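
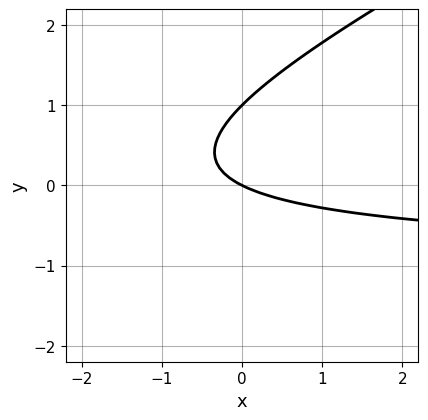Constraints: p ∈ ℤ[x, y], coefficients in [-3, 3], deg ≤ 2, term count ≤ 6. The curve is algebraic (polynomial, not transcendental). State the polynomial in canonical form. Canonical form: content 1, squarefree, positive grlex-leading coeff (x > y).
1. Degree: no degree-1 curve has this shape, so deg p = 2.
2. From the axis intercepts and sections: the y-axis gridline crossings are at y ∈ {0, 1}; it meets the x-axis at x = 0 (among the integer gridlines).
3. Solving for integer coefficients yields p as stated.

x*y - 2*y^2 + x + 2*y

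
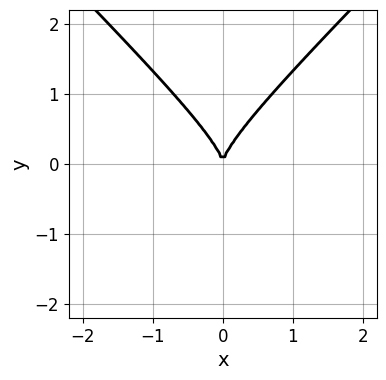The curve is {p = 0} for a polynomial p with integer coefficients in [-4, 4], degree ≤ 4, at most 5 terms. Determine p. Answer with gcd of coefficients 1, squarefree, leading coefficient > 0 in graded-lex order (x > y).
deg p = 3. A generic line meets the curve in up to 3 points.
Symmetries: mirror symmetry x ↦ −x ⇒ only even powers of x.
Reading off the gridlines: it crosses the y-axis at the gridline y = 0; it meets the x-axis at x = 0 (among the integer gridlines).
Solving for integer coefficients yields p as stated.

x^2*y - y^3 + x^2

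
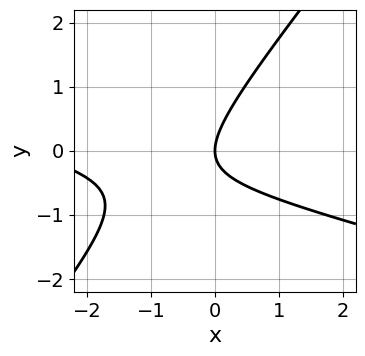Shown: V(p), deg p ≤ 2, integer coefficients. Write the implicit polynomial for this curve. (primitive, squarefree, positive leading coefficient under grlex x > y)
(a) Degree: no degree-1 curve has this shape, so deg p = 2.
(b) Checking where it meets the axes: it crosses the x-axis at the gridline x = 0; it crosses the y-axis at the gridline y = 0.
(c) Solving for integer coefficients yields p as stated.

x^2 + 3*x*y - 3*y^2 + 3*x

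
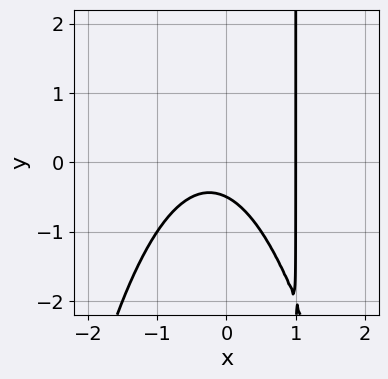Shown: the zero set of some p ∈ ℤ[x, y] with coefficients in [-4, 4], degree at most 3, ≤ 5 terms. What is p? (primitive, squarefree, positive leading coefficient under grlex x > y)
2*x^3 - x^2 + 2*x*y - 2*y - 1

(a) The degree is 3 — the shape is more complex than any degree-2 curve.
(b) Against the integer gridlines: one x-axis crossing is at x = 1.
(c) Putting this together gives p.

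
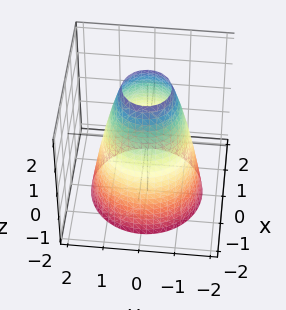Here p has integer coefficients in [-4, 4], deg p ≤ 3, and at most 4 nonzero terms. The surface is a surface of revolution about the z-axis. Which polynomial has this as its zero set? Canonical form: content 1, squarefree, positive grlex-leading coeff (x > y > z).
First, degree: no degree-1 surface has this shape, so deg p = 2.
Next, symmetries: rotational symmetry about the z-axis ⇒ p depends on x, y only through x² + y².
Then, reading off the gridlines: a circular section at z = -2 has radius between 1 and 2; no z-intercept at any integer in the box.
Finally, the integer polynomial consistent with all of this is the stated p.

2*x^2 + 2*y^2 + z - 3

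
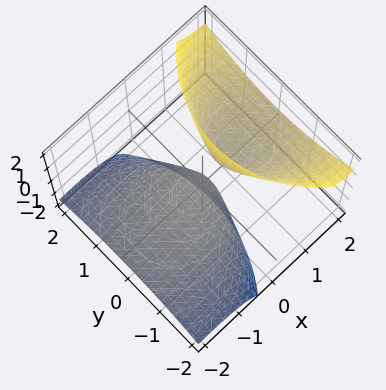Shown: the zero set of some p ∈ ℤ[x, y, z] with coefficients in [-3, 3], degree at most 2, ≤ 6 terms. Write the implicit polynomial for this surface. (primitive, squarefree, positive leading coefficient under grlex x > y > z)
I count 2 distinct pieces. Treating them together as one polynomial.
deg p = 2. A generic line meets the surface in up to 2 points.
From the visible intercepts: it crosses the z-axis at the gridline z = 0; it crosses the x-axis at the gridline x = 0; one y-axis crossing is at y = 0.
These observations pin down the coefficients.

x^2 - 3*x*z + y^2 + z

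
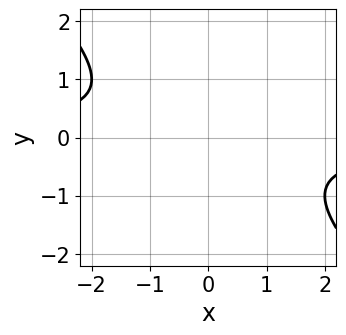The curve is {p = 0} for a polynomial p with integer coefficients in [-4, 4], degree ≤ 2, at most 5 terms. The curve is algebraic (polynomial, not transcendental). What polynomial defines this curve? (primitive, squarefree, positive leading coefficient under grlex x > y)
Degree: the shape is more complex than any degree-1 curve, so deg p = 2.
From the axis intercepts and sections: it misses every integer gridline on the y-axis; it misses every integer gridline on the x-axis.
The integer polynomial consistent with all of this is the stated p.

x*y + y^2 + 1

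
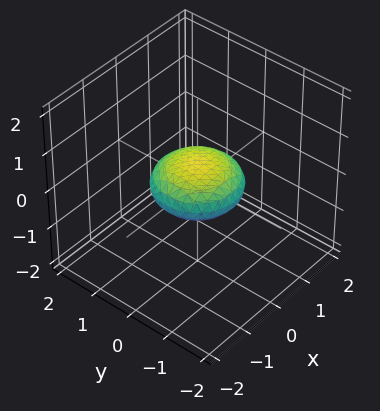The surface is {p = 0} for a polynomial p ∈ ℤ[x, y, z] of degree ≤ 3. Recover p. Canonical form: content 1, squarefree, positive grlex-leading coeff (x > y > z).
x^2 + y^2 + 3*z^2 - 1

(a) Degree: bounded and convex; a quadric, so deg p = 2.
(b) Symmetry: the z-axis is an axis of rotation, so x and y enter only as x² + y²; it's symmetric under z → −z, forcing even powers of z.
(c) From the axis intercepts and sections: a circular section at z = 0 has radius exactly 1; among the integer gridlines, it crosses the y-axis at y ∈ {-1, 1}.
(d) These observations pin down the coefficients. Check: (-1, 0, 0) on the x-axis lies on the surface, and p(-1, 0, 0) = 0. ✓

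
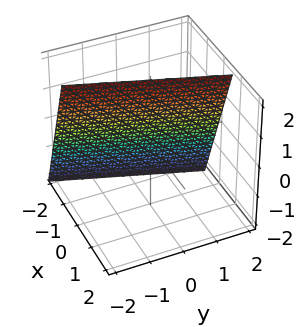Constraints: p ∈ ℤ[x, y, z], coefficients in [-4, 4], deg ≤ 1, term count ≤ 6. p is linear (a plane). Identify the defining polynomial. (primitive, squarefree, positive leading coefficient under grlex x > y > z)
3*x - y - z + 2

Degree: the surface is flat (a plane), so deg p = 1.
Against the integer gridlines: it meets the y-axis at y = 2 (among the integer gridlines); it meets the z-axis at z = 2 (among the integer gridlines).
Solving for integer coefficients yields p as stated.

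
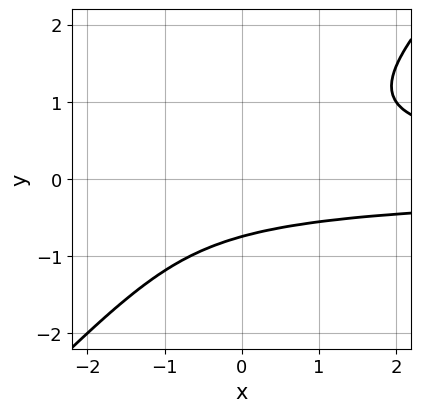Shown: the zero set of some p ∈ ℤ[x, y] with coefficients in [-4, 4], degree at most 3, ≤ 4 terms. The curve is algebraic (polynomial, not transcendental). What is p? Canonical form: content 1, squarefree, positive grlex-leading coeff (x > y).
1. deg p = 3.
2. From the visible intercepts: the curve avoids every integer x-axis point in the box.
3. Solving for integer coefficients yields p as stated.

3*x*y^2 - 3*y^3 - y - 2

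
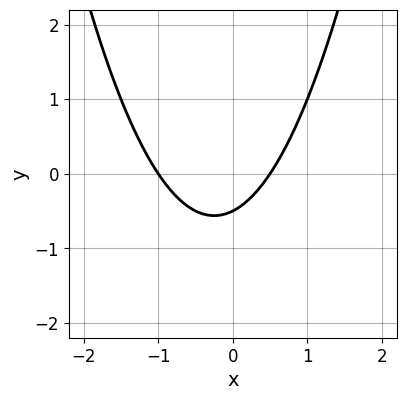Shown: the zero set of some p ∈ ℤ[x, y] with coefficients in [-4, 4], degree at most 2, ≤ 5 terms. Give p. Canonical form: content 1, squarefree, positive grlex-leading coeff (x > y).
2*x^2 + x - 2*y - 1

1. deg p = 2. The shape is more complex than any degree-1 curve.
2. From the axis intercepts and sections: one x-axis crossing is at x = -1.
3. These observations pin down the coefficients.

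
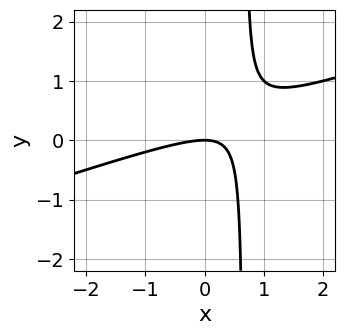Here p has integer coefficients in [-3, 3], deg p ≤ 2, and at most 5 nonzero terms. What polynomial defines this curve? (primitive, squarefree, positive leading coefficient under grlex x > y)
x^2 - 3*x*y + 2*y

First, degree: no degree-1 curve has this shape, so deg p = 2.
Then, observable constraints: one x-axis crossing is at x = 0; one y-axis crossing is at y = 0.
Finally, fitting integer coefficients to these (and the overall shape) gives p.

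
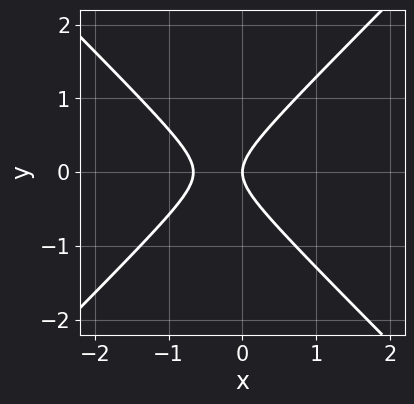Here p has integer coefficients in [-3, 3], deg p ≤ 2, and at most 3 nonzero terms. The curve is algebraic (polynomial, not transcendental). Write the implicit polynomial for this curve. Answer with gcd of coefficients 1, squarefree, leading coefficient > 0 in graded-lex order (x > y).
First, deg p = 2.
Then, symmetries: it's symmetric under y → −y, forcing even powers of y.
Then, reading off the gridlines: one x-axis crossing is at x = 0; it meets the y-axis at y = 0 (among the integer gridlines).
Finally, assembling these constraints gives the stated polynomial.

3*x^2 - 3*y^2 + 2*x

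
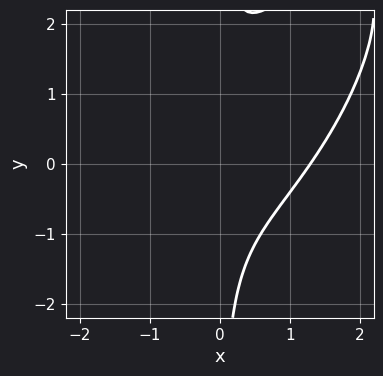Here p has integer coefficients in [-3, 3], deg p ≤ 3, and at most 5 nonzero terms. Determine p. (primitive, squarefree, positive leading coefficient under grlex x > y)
2*x^3 - 2*x^2*y + x*y^2 - 2*x^2 - 1

The degree is 3 — no degree-2 curve has this shape.
Against the integer gridlines: the curve avoids every integer y-axis point in the box.
The integer polynomial consistent with all of this is the stated p.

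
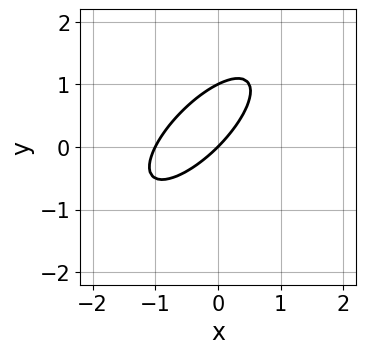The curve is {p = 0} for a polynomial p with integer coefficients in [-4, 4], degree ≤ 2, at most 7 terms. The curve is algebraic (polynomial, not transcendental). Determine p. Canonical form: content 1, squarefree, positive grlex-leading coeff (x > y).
(a) The degree is 2 — the shape is more complex than any degree-1 curve.
(b) Checking where it meets the axes: the y-axis gridline crossings are at y ∈ {0, 1}; the x-axis gridline crossings are at x ∈ {-1, 0}.
(c) Fitting integer coefficients to these (and the overall shape) gives p.

2*x^2 - 3*x*y + 2*y^2 + 2*x - 2*y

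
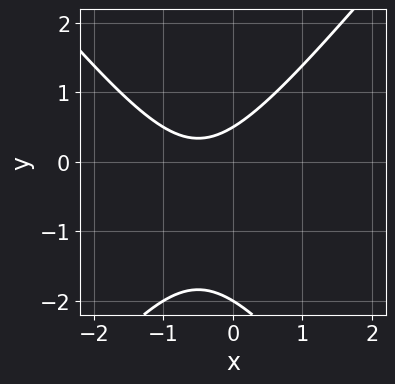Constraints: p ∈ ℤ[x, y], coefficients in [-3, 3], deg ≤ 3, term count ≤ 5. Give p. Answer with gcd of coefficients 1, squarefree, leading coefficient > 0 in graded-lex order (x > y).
3*x^2 - 2*y^2 + 3*x - 3*y + 2

(a) Degree: a generic line meets the curve in up to 2 points, so deg p = 2.
(b) Observable constraints: it misses every integer gridline on the x-axis; it crosses the y-axis at the gridline y = -2.
(c) Fitting integer coefficients to these (and the overall shape) gives p.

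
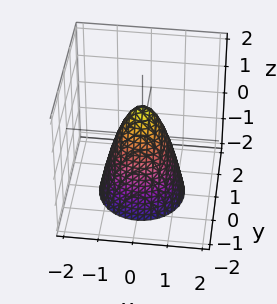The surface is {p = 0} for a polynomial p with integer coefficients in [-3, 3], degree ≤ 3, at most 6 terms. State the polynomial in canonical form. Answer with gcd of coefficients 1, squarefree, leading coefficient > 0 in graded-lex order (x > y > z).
2*x^2 + 2*y^2 + z - 1

Degree: the shape is more complex than any degree-1 surface, so deg p = 2.
Symmetries: rotational symmetry about the z-axis ⇒ p depends on x, y only through x² + y².
From the axis intercepts and sections: a circular section at z = 0 has radius between 0 and 1; it meets the z-axis at z = 1 (among the integer gridlines).
Solving for integer coefficients yields p as stated.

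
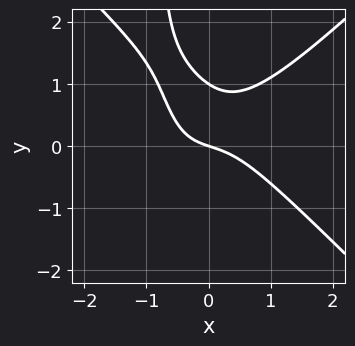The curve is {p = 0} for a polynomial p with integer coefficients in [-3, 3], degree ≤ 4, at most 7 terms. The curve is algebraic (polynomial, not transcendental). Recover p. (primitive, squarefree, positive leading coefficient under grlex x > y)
3*x^3 - 3*x*y^2 - 3*y^2 + x + 3*y

(a) deg p = 3. A generic line meets the curve in up to 3 points.
(b) Against the integer gridlines: one x-axis crossing is at x = 0; among the integer gridlines, it crosses the y-axis at y ∈ {0, 1}.
(c) Fitting integer coefficients to these (and the overall shape) gives p.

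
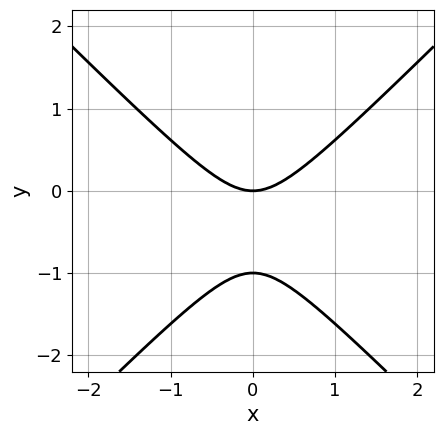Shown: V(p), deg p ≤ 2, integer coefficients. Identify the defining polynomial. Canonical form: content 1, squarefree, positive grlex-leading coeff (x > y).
x^2 - y^2 - y

1. deg p = 2. A generic line meets the curve in up to 2 points.
2. Symmetries: mirror symmetry x ↦ −x ⇒ only even powers of x.
3. From the visible intercepts: one x-axis crossing is at x = 0; the y-axis gridline crossings are at y ∈ {-1, 0}.
4. Solving for integer coefficients yields p as stated.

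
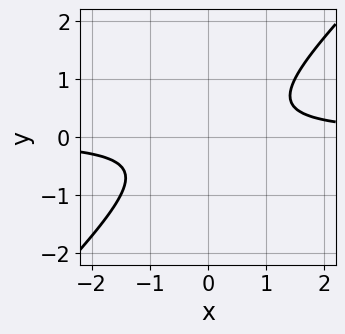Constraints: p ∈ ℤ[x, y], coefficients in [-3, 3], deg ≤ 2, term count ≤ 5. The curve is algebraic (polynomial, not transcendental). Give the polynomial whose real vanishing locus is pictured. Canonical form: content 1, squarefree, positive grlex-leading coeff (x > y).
1. deg p = 2.
2. Checking where it meets the axes: no y-intercept at any integer in the box; no x-intercept at any integer in the box.
3. The integer polynomial consistent with all of this is the stated p.

2*x*y - 2*y^2 - 1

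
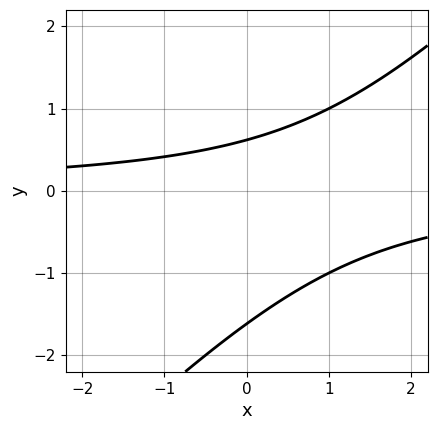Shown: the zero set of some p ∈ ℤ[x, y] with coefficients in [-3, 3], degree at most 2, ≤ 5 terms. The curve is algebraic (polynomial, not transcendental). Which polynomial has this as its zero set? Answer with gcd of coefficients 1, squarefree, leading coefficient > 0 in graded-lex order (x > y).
(a) The degree is 2 — the shape is more complex than any degree-1 curve.
(b) From the axis intercepts and sections: it misses every integer gridline on the x-axis.
(c) Putting this together gives p.

x*y - y^2 - y + 1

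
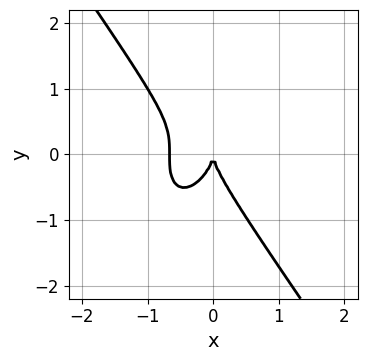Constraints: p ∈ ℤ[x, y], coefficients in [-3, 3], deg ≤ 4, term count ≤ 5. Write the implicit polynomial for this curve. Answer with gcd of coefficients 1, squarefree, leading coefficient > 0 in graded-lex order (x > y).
1. The degree is 3 — a generic line meets the curve in up to 3 points.
2. Checking where it meets the axes: it crosses the x-axis at the gridline x = 0; one y-axis crossing is at y = 0.
3. Together with the visible shape, these determine p as stated.

3*x^3 + y^3 + 2*x^2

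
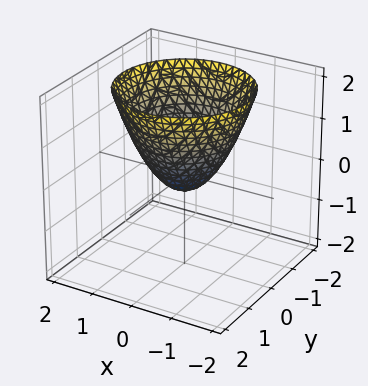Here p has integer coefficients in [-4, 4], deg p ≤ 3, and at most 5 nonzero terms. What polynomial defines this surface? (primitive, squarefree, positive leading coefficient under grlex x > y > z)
1. Degree: the shape is more complex than any degree-1 surface, so deg p = 2.
2. Symmetries: rotational symmetry about the z-axis ⇒ p depends on x, y only through x² + y².
3. Reading off the gridlines: a circular section at z = 0 has radius between 0 and 1.
4. Matching integer coefficients to the picture gives p.

3*x^2 + 3*y^2 - 3*z - 1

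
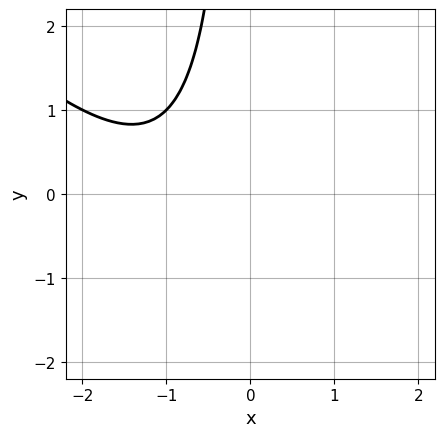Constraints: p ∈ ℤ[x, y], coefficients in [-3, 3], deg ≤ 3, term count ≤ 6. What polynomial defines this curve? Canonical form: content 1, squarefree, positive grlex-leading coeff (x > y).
x^2 + x*y + 2*x + 2

1. Degree: a generic line meets the curve in up to 2 points, so deg p = 2.
2. Reading off the gridlines: no x-intercept at any integer in the box; no y-intercept at any integer in the box.
3. Matching integer coefficients to the picture gives p.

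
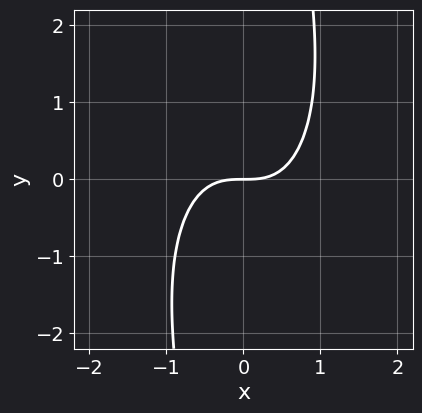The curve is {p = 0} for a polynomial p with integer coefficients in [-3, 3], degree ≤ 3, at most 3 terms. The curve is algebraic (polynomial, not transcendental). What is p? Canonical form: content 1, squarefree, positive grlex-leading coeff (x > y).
First, the degree is 3 — a generic line meets the curve in up to 3 points.
Then, from the axis intercepts and sections: it crosses the x-axis at the gridline x = 0; it meets the y-axis at y = 0 (among the integer gridlines).
Finally, solving for integer coefficients yields p as stated.

3*x^3 + x*y^2 - 3*y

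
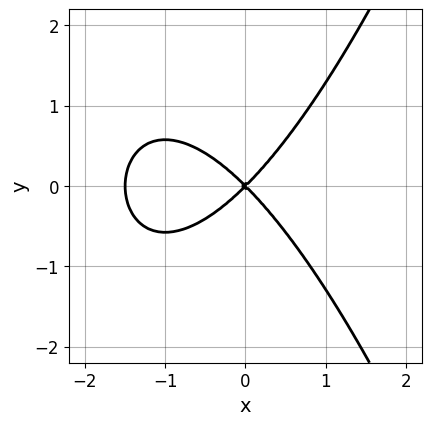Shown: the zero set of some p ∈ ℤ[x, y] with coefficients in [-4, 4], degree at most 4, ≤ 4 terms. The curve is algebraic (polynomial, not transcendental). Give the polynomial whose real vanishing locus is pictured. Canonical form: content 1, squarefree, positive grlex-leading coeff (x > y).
The degree is 3 — a generic line meets the curve in up to 3 points.
Symmetries: it's symmetric under y → −y, forcing even powers of y.
From the visible intercepts: it crosses the y-axis at the gridline y = 0; it crosses the x-axis at the gridline x = 0.
These observations pin down the coefficients.

2*x^3 + 3*x^2 - 3*y^2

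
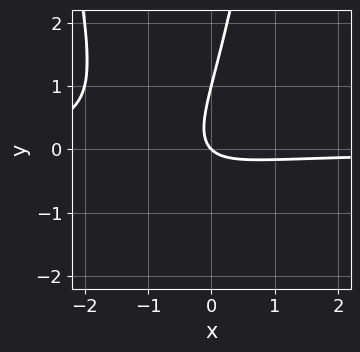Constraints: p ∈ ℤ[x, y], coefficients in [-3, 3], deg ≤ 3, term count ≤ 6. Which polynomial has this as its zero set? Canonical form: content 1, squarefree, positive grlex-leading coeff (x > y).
2*x^2*y + 3*x*y - y^2 + x + y

(a) The degree is 3 — a generic line meets the curve in up to 3 points.
(b) Observable constraints: it meets the x-axis at x = 0 (among the integer gridlines); the y-axis gridline crossings are at y ∈ {0, 1}.
(c) Assembling these constraints gives the stated polynomial.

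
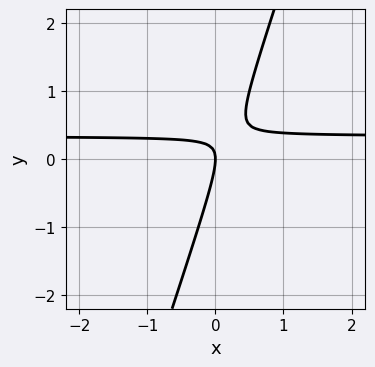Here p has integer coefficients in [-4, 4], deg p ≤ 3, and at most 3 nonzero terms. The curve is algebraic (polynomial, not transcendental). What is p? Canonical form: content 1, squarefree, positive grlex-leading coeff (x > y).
3*x*y - y^2 - x

First, deg p = 2. A generic line meets the curve in up to 2 points.
Then, reading off the gridlines: it meets the y-axis at y = 0 (among the integer gridlines); one x-axis crossing is at x = 0.
Finally, assembling these constraints gives the stated polynomial.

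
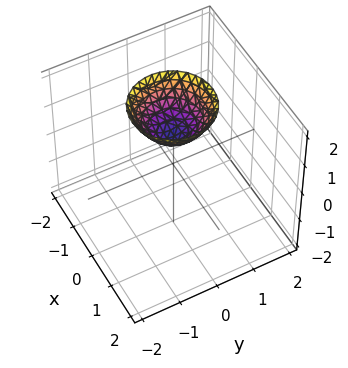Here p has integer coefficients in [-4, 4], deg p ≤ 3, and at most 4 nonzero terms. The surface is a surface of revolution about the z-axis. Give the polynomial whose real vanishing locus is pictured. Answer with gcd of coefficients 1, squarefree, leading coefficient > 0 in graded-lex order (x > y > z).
(a) deg p = 2. The shape is more complex than any degree-1 surface.
(b) By symmetry, the z-axis is an axis of rotation, so x and y enter only as x² + y².
(c) From the axis intercepts and sections: the surface avoids every integer x-axis point in the box; no y-intercept at any integer in the box.
(d) Matching integer coefficients to the picture gives p. Check: (0, 0, 1) on the z-axis lies on the surface, and p(0, 0, 1) = 0. ✓

x^2 + y^2 - z + 1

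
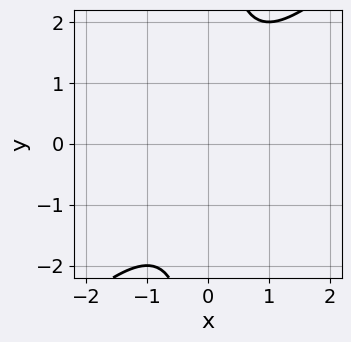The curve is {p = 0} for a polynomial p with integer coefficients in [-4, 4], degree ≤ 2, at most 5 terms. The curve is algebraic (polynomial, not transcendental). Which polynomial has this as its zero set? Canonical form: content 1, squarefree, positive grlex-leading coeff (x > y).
x^2 - x*y + 1

(a) The degree is 2 — no degree-1 curve has this shape.
(b) Observable constraints: it misses every integer gridline on the y-axis; it misses every integer gridline on the x-axis.
(c) Assembling these constraints gives the stated polynomial.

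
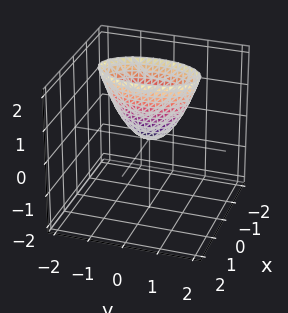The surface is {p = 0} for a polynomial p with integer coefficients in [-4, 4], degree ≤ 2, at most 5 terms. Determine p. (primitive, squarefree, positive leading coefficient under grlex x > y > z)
Degree: a paraboloid; a quadric, so deg p = 2.
Symmetries: mirror symmetry y ↦ −y ⇒ only even powers of y; the x ↦ −x reflection is a symmetry, so x appears only in even powers.
Reading off the gridlines: it crosses the z-axis at the gridline z = 0; one x-axis crossing is at x = 0; it meets the y-axis at y = 0 (among the integer gridlines).
Solving for integer coefficients yields p as stated.

3*x^2 + y^2 - z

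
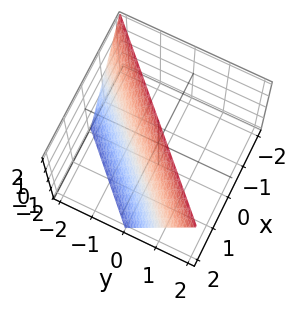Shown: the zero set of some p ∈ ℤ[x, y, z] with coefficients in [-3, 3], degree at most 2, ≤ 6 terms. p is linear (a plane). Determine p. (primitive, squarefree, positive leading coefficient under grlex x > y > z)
1. deg p = 1. The surface is flat (a plane).
2. From the axis intercepts and sections: one z-axis crossing is at z = 2; it crosses the x-axis at the gridline x = 1; it crosses the y-axis at the gridline y = -1.
3. Matching integer coefficients to the picture gives p.

2*x - 2*y + z - 2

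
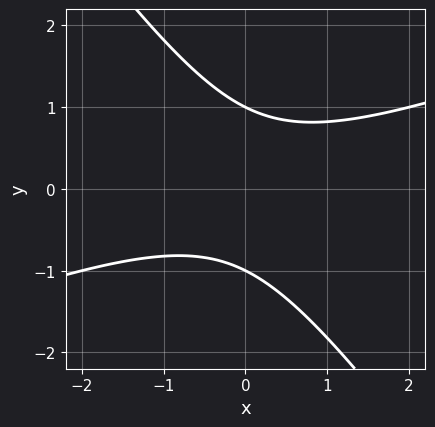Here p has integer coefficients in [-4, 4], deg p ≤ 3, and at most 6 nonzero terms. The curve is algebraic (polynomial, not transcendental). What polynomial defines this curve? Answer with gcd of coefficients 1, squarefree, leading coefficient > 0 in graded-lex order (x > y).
Degree: no degree-1 curve has this shape, so deg p = 2.
From the axis intercepts and sections: the y-axis gridline crossings are at y ∈ {-1, 1}; it misses every integer gridline on the x-axis.
Assembling these constraints gives the stated polynomial.

x^2 - 2*x*y - 2*y^2 + 2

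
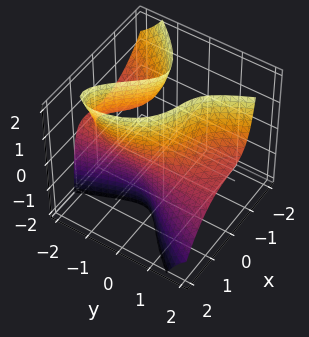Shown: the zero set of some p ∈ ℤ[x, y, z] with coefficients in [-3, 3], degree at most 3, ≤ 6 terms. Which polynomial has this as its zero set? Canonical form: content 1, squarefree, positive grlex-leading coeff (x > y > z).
Degree: the shape is more complex than any degree-2 surface, so deg p = 3.
Against the integer gridlines: it misses every integer gridline on the z-axis; it misses every integer gridline on the y-axis.
Matching integer coefficients to the picture gives p.

3*x^3 + 3*x*y*z + 2*y^2*z - x*z - 2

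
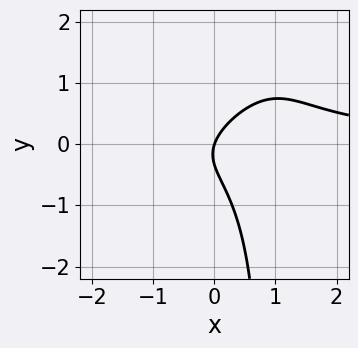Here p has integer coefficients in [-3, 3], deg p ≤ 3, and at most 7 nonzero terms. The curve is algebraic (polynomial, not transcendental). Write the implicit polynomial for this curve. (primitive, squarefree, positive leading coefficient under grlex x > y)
(a) Degree: no degree-2 curve has this shape, so deg p = 3.
(b) Reading off the gridlines: it meets the y-axis at y = 0 (among the integer gridlines); one x-axis crossing is at x = 0.
(c) The integer polynomial consistent with all of this is the stated p.

3*x^2*y - 3*x*y^2 + 3*y^2 - 3*x + y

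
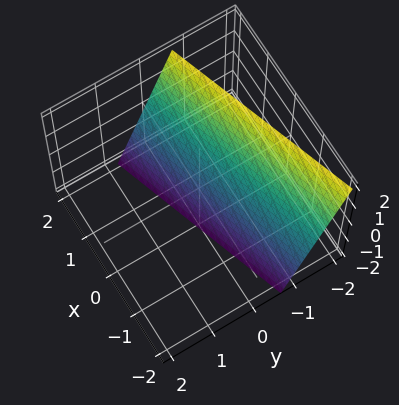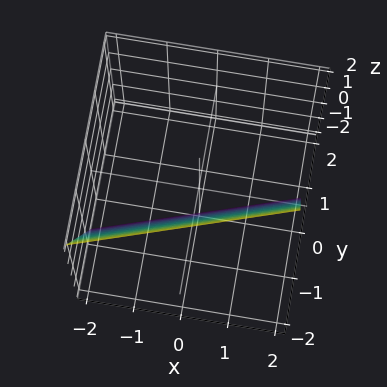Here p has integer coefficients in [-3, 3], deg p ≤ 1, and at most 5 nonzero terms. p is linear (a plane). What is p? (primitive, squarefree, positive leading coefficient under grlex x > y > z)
x - 3*y - z - 2

(a) Degree: every cross-section is a straight line — this is a plane, so deg p = 1.
(b) Reading off the gridlines: it crosses the z-axis at the gridline z = -2; one x-axis crossing is at x = 2.
(c) The integer polynomial consistent with all of this is the stated p.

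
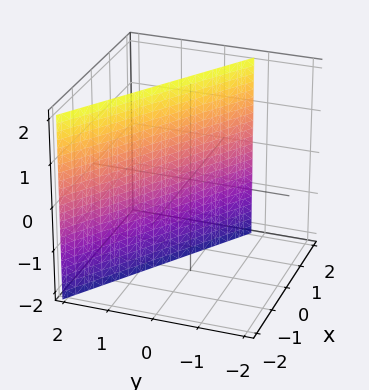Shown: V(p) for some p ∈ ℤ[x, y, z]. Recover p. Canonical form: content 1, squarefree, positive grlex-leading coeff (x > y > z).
2*x + 3*y - 2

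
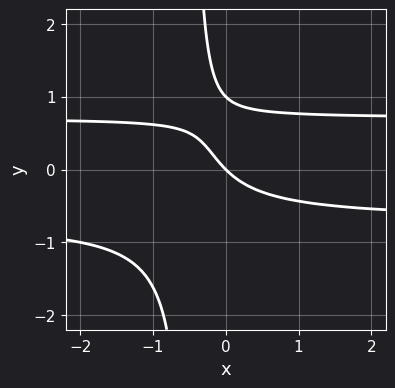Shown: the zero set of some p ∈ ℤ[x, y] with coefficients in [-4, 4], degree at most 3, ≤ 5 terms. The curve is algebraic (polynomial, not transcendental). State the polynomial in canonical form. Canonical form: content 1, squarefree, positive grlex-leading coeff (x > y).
1. deg p = 3. A generic line meets the curve in up to 3 points.
2. From the axis intercepts and sections: the y-axis gridline crossings are at y ∈ {0, 1}; it crosses the x-axis at the gridline x = 0.
3. Together with the visible shape, these determine p as stated.

2*x*y^2 + y^2 - x - y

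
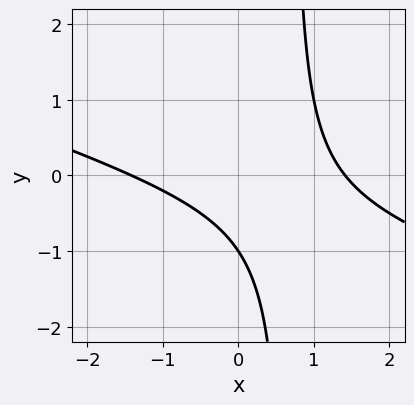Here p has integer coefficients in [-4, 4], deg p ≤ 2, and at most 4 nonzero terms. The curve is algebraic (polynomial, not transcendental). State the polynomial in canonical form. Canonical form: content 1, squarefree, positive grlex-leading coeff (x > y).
x^2 + 3*x*y - 2*y - 2

(a) Degree: no degree-1 curve has this shape, so deg p = 2.
(b) Observable constraints: it crosses the y-axis at the gridline y = -1.
(c) The integer polynomial consistent with all of this is the stated p.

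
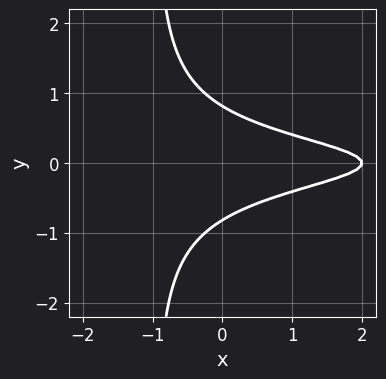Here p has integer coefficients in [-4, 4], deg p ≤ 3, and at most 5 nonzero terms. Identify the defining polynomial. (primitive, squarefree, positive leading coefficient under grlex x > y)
1. deg p = 3. The shape is more complex than any degree-2 curve.
2. Symmetries: mirror symmetry y ↦ −y ⇒ only even powers of y.
3. Against the integer gridlines: one x-axis crossing is at x = 2.
4. Matching integer coefficients to the picture gives p.

3*x*y^2 + 3*y^2 + x - 2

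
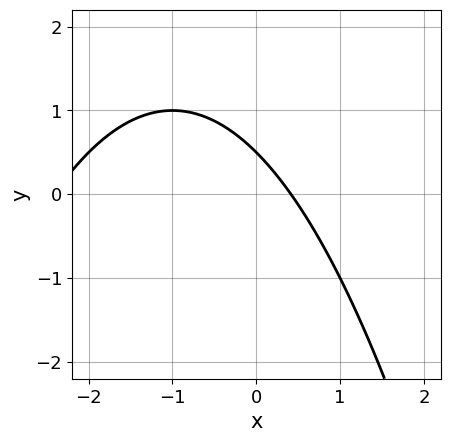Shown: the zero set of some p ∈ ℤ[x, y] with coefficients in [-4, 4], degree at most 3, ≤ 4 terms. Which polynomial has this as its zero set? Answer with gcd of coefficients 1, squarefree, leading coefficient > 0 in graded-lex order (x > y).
x^2 + 2*x + 2*y - 1

First, deg p = 2. A generic line meets the curve in up to 2 points.
Finally, matching integer coefficients to the picture gives p.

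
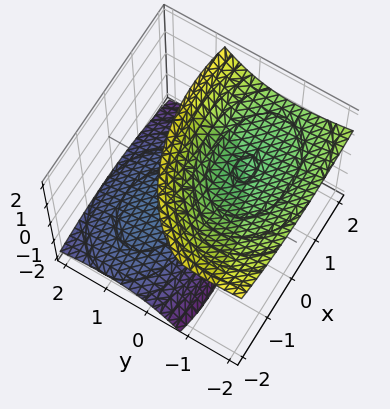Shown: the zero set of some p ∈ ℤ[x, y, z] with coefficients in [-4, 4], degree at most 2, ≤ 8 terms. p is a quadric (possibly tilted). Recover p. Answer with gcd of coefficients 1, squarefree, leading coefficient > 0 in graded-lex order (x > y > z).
(a) The picture has 2 separate pieces. They look like related sheets of one shape, so recover p as a whole.
(b) deg p = 2. The shape is more complex than any degree-1 surface.
(c) From the visible intercepts: it misses every integer gridline on the x-axis; the surface avoids every integer y-axis point in the box.
(d) Matching integer coefficients to the picture gives p.

x^2 - x*z + 2*y^2 + 3*y*z - 2*z^2 + 3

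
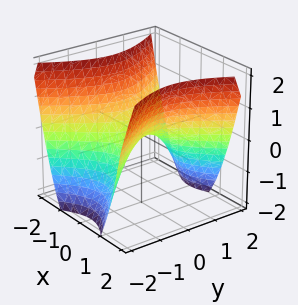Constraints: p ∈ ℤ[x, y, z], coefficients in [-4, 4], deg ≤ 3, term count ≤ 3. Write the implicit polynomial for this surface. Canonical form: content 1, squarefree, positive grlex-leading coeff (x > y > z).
3*x^2 - 2*y^2 - 3*z

The degree is 2 — a saddle surface; a quadric.
Symmetries: the x ↦ −x reflection is a symmetry, so x appears only in even powers; mirror symmetry y ↦ −y ⇒ only even powers of y.
Against the integer gridlines: it crosses the x-axis at the gridline x = 0; it meets the y-axis at y = 0 (among the integer gridlines); one z-axis crossing is at z = 0.
Assembling these constraints gives the stated polynomial.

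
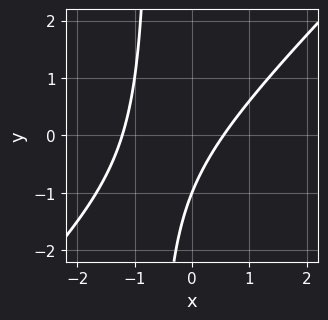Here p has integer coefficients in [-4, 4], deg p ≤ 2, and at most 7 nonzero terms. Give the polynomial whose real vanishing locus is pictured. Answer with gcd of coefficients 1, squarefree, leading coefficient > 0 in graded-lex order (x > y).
3*x^2 - 3*x*y + 2*x - 2*y - 2

deg p = 2.
From the axis intercepts and sections: one y-axis crossing is at y = -1.
Fitting integer coefficients to these (and the overall shape) gives p.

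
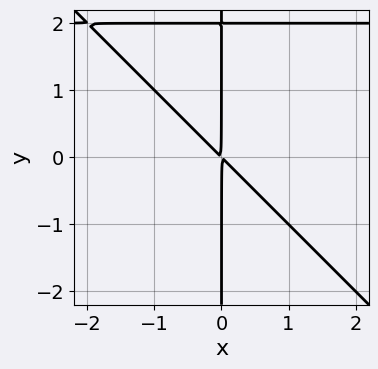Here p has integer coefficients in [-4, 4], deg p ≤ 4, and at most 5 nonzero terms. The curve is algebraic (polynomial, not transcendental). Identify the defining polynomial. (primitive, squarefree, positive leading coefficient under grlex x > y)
First, deg p = 3. The shape is more complex than any degree-2 curve.
Next, against the integer gridlines: every point of the y-axis in the box is on the curve.
Finally, assembling these constraints gives the stated polynomial.

x^2*y + x*y^2 - 2*x^2 - 2*x*y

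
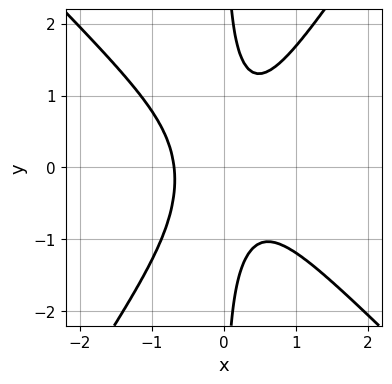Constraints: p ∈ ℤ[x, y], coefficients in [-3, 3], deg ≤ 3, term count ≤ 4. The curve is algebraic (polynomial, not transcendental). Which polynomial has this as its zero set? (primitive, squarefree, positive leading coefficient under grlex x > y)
3*x^3 + x^2*y - 2*x*y^2 + 1

(a) The degree is 3 — no degree-2 curve has this shape.
(b) From the visible intercepts: it misses every integer gridline on the y-axis.
(c) Solving for integer coefficients yields p as stated.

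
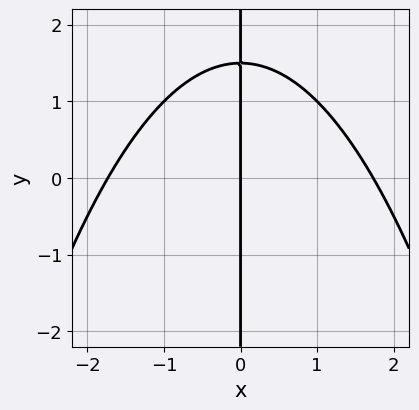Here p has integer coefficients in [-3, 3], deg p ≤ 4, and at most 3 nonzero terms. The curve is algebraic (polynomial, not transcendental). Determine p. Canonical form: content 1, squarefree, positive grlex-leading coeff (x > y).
The degree is 3 — a generic line meets the curve in up to 3 points.
Checking where it meets the axes: it crosses the x-axis at the gridline x = 0; the visible y-axis segment lies entirely on the curve.
Assembling these constraints gives the stated polynomial.

x^3 + 2*x*y - 3*x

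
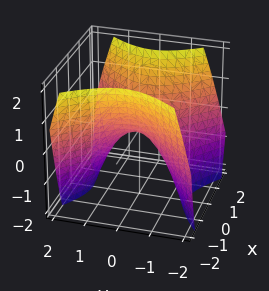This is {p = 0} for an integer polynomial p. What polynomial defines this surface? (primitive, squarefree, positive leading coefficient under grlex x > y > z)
x^2 - y^2 - z

deg p = 2. A hyperbolic paraboloid; a quadric.
Symmetries: mirror symmetry x ↦ −x ⇒ only even powers of x; the y ↦ −y reflection is a symmetry, so y appears only in even powers.
From the axis intercepts and sections: it crosses the x-axis at the gridline x = 0; it meets the y-axis at y = 0 (among the integer gridlines); one z-axis crossing is at z = 0.
These observations pin down the coefficients.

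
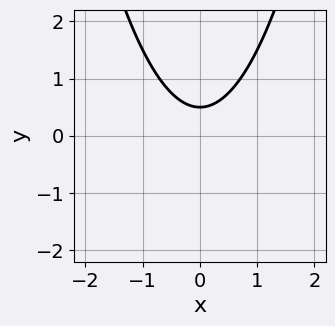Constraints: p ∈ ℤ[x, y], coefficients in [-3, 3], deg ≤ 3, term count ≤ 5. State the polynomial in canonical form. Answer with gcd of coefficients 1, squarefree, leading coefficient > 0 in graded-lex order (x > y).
(a) Degree: no degree-1 curve has this shape, so deg p = 2.
(b) Symmetries: the x ↦ −x reflection is a symmetry, so x appears only in even powers.
(c) Observable constraints: the curve avoids every integer x-axis point in the box.
(d) Solving for integer coefficients yields p as stated.

2*x^2 - 2*y + 1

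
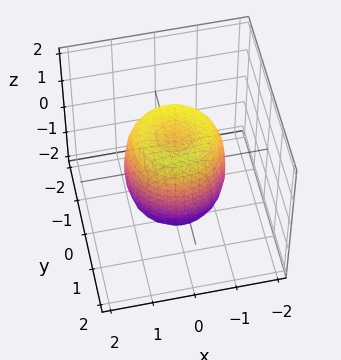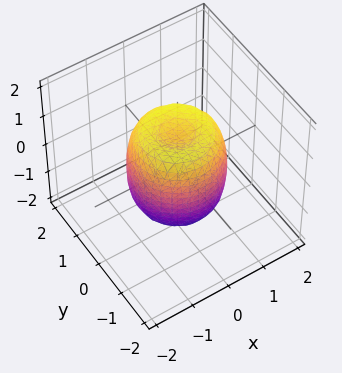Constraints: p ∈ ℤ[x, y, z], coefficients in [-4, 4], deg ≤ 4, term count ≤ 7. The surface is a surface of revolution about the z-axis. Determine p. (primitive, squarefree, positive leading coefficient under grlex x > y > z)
2*x^4 + 4*x^2*y^2 + 2*y^4 - 2*x^2 - 2*y^2 + z^2 - 1

1. Degree: a generic line meets the surface in up to 4 points, so deg p = 4.
2. Symmetry: every cross-section ⟂ z is a circle, so x, y appear only via x² + y².
3. Against the integer gridlines: among the integer gridlines, it crosses the z-axis at z ∈ {-1, 1}; a circular section at z = 1 has radius exactly 1.
4. Assembling these constraints gives the stated polynomial.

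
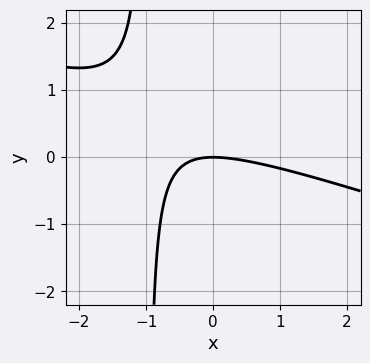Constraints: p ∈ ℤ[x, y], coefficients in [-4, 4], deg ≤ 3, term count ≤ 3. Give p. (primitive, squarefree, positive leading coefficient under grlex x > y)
1. deg p = 2. A generic line meets the curve in up to 2 points.
2. Observable constraints: it crosses the x-axis at the gridline x = 0; it meets the y-axis at y = 0 (among the integer gridlines).
3. Fitting integer coefficients to these (and the overall shape) gives p.

x^2 + 3*x*y + 3*y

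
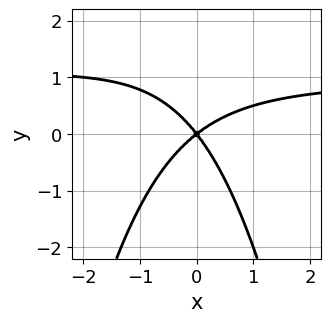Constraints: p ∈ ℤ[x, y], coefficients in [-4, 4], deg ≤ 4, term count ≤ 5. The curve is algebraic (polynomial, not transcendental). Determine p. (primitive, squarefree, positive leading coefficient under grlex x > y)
2*x^2*y - 2*x^2 + x*y + 2*y^2

1. Degree: the shape is more complex than any degree-2 curve, so deg p = 3.
2. From the visible intercepts: it crosses the x-axis at the gridline x = 0; it meets the y-axis at y = 0 (among the integer gridlines).
3. These observations pin down the coefficients.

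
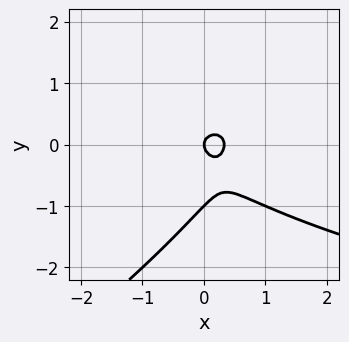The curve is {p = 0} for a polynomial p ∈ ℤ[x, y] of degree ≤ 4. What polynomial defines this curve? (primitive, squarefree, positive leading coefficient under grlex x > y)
2*x*y^2 - 3*y^3 - 3*x^2 - 3*y^2 + x

(a) The degree is 3 — the shape is more complex than any degree-2 curve.
(b) Observable constraints: one x-axis crossing is at x = 0; among the integer gridlines, it crosses the y-axis at y ∈ {-1, 0}.
(c) Together with the visible shape, these determine p as stated.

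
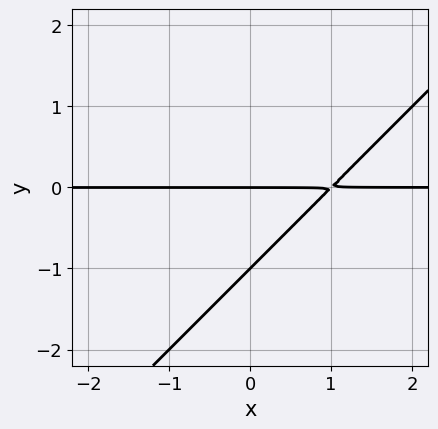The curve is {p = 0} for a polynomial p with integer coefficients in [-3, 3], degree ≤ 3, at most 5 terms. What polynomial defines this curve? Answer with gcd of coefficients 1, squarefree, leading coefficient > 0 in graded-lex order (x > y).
1. Degree: no degree-1 curve has this shape, so deg p = 2.
2. Against the integer gridlines: every point of the x-axis in the box is on the curve; among the integer gridlines, it crosses the y-axis at y ∈ {-1, 0}.
3. Solving for integer coefficients yields p as stated.

x*y - y^2 - y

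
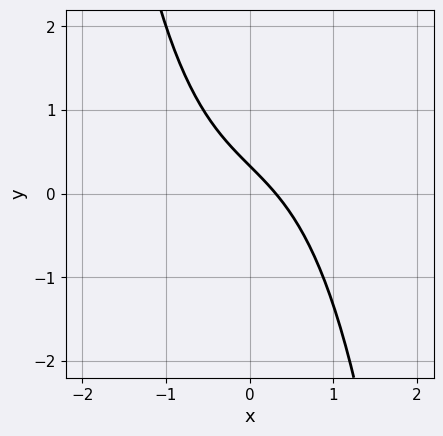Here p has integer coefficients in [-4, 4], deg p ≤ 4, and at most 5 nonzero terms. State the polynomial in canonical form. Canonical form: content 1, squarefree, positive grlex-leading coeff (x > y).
1. deg p = 3. The shape is more complex than any degree-2 curve.
2. Matching integer coefficients to the picture gives p.

2*x^3 + 3*x + 3*y - 1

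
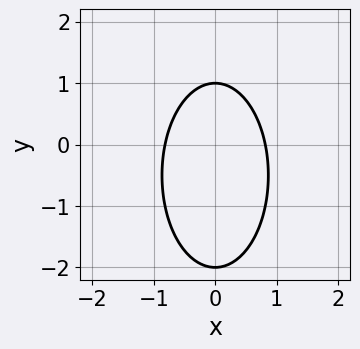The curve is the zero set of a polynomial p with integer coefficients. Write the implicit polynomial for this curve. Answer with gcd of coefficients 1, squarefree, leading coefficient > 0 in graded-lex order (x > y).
3*x^2 + y^2 + y - 2

deg p = 2. No degree-1 curve has this shape.
Symmetries: the x ↦ −x reflection is a symmetry, so x appears only in even powers.
From the axis intercepts and sections: among the integer gridlines, it crosses the y-axis at y ∈ {-2, 1}.
Matching integer coefficients to the picture gives p.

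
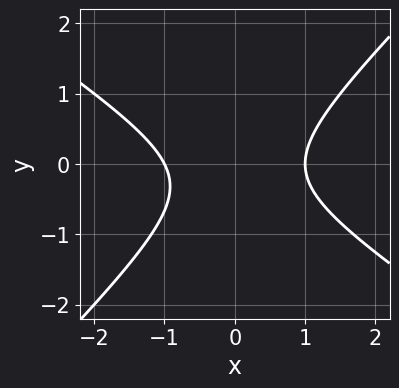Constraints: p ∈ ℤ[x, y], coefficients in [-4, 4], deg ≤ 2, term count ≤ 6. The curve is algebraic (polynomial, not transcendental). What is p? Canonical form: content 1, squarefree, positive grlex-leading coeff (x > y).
2*x^2 + x*y - 3*y^2 - y - 2

First, degree: the shape is more complex than any degree-1 curve, so deg p = 2.
Then, against the integer gridlines: no y-intercept at any integer in the box; the x-axis gridline crossings are at x ∈ {-1, 1}.
Finally, matching integer coefficients to the picture gives p.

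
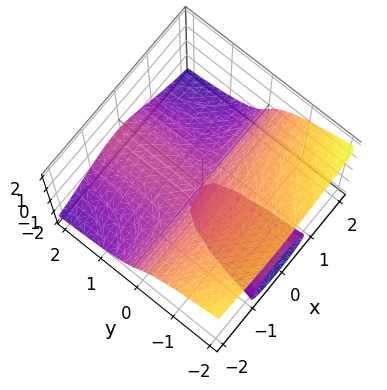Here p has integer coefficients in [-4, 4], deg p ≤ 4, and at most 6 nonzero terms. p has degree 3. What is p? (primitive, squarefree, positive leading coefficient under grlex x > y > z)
2*x^2*y + x^2*z + 3*z^3 + x*y + 3*y*z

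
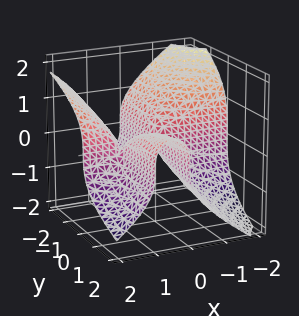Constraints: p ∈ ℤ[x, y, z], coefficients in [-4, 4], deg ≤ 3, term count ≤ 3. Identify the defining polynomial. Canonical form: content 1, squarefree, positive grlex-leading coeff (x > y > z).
Degree: the shape is more complex than any degree-2 surface, so deg p = 3.
From the visible intercepts: the visible x-axis segment lies entirely on the surface; every point of the y-axis in the box is on the surface; it crosses the z-axis at the gridline z = 0.
Solving for integer coefficients yields p as stated.

x^2*y + z^3 - x*y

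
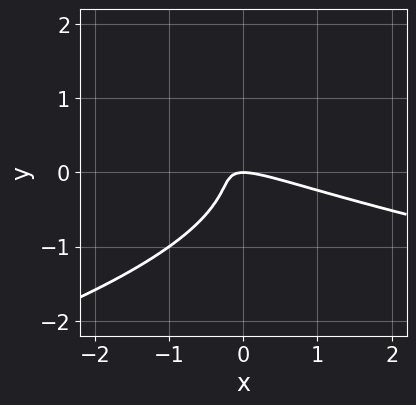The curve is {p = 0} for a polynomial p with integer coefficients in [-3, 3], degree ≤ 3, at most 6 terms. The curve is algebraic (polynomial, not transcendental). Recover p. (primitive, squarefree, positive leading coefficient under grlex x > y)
1. The degree is 3 — the shape is more complex than any degree-2 curve.
2. Observable constraints: one y-axis crossing is at y = 0; one x-axis crossing is at x = 0.
3. Assembling these constraints gives the stated polynomial.

3*y^3 + x^2 + 3*x*y + y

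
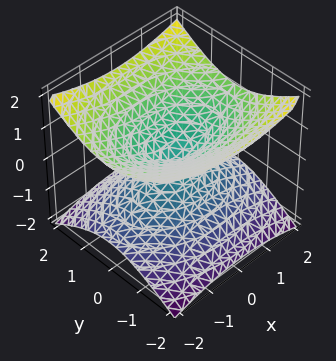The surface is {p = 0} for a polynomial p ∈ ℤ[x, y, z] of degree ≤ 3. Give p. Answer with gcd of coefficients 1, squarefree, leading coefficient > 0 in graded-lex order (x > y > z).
1. The degree is 2 — two nappes meeting at a single point; a quadric.
2. Symmetries: it's symmetric under z → −z, forcing even powers of z; it's symmetric under x → −x, forcing even powers of x; the y ↦ −y reflection is a symmetry, so y appears only in even powers.
3. From the axis intercepts and sections: one z-axis crossing is at z = 0; it crosses the y-axis at the gridline y = 0.
4. Solving for integer coefficients yields p as stated.

x^2 + 2*y^2 - 3*z^2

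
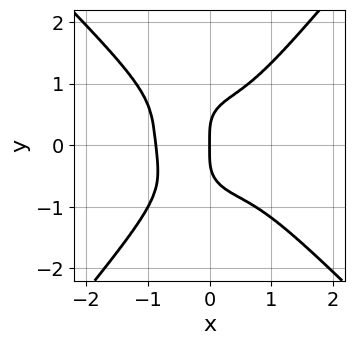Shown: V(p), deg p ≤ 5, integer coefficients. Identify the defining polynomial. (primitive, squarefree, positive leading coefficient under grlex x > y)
3*x^4 + x^3*y - 2*y^4 + 2*x

(a) The degree is 4 — the shape is more complex than any degree-3 curve.
(b) Against the integer gridlines: it meets the x-axis at x = 0 (among the integer gridlines); it meets the y-axis at y = 0 (among the integer gridlines).
(c) Solving for integer coefficients yields p as stated.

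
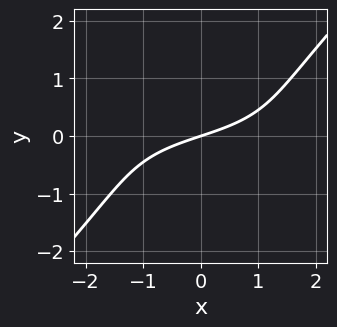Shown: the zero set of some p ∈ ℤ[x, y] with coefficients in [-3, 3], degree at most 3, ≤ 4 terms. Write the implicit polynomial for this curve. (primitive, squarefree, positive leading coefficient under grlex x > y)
x^2*y - y^3 + x - 3*y

The degree is 3 — a generic line meets the curve in up to 3 points.
From the visible intercepts: it crosses the y-axis at the gridline y = 0; it crosses the x-axis at the gridline x = 0.
The integer polynomial consistent with all of this is the stated p.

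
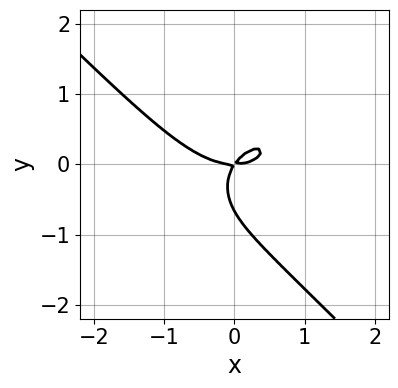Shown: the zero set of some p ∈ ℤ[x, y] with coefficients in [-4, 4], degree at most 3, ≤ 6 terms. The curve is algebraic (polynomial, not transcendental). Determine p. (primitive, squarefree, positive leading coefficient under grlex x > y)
2*x^3 + x*y^2 + 3*y^3 - 3*x*y + 2*y^2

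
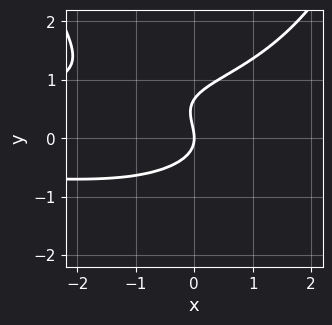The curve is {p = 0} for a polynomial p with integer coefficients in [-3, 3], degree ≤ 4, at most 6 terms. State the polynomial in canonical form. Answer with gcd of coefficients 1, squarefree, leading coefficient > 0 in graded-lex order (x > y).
x^2*y^2 - 3*y^3 + 2*y^2 + 2*x

1. The degree is 4 — the shape is more complex than any degree-3 curve.
2. From the axis intercepts and sections: it crosses the y-axis at the gridline y = 0; one x-axis crossing is at x = 0.
3. Matching integer coefficients to the picture gives p.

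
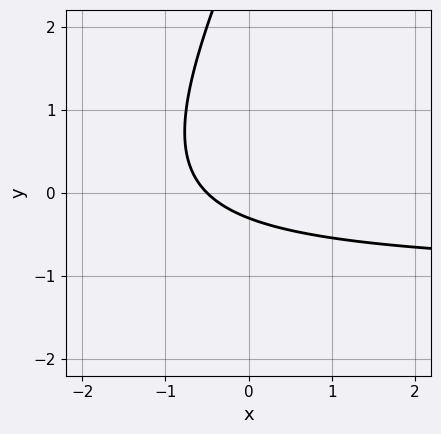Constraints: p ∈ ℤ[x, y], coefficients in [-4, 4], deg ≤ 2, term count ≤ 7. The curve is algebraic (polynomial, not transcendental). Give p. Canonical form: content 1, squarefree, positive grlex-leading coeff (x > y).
2*x*y - y^2 + 2*x + 3*y + 1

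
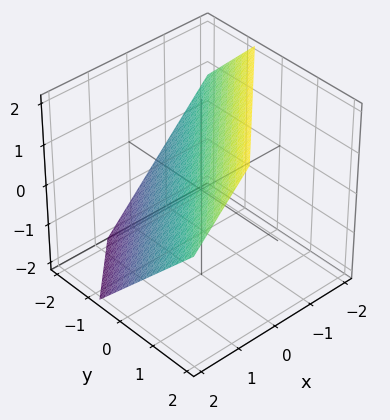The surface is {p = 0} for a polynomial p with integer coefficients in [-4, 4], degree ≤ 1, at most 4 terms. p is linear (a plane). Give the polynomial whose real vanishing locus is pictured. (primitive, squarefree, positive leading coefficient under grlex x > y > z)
1. Degree: every cross-section is a straight line — this is a plane, so deg p = 1.
2. Matching integer coefficients to the picture gives p.

3*x - 3*y + 3*z - 2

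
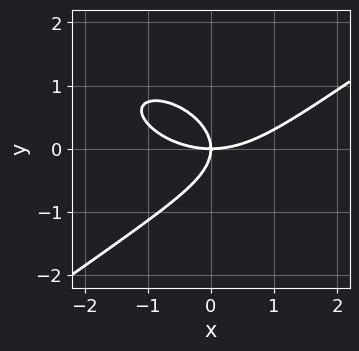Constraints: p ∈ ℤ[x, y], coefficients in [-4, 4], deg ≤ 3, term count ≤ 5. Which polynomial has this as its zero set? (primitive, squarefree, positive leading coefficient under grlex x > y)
(a) deg p = 3. A generic line meets the curve in up to 3 points.
(b) Checking where it meets the axes: it crosses the x-axis at the gridline x = 0; one y-axis crossing is at y = 0.
(c) Matching integer coefficients to the picture gives p.

x^3 - 3*y^3 - 3*x*y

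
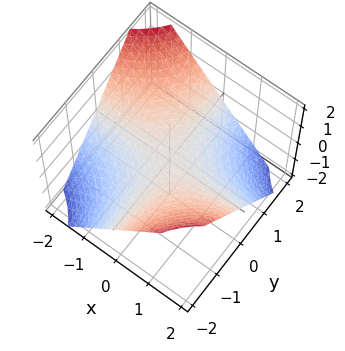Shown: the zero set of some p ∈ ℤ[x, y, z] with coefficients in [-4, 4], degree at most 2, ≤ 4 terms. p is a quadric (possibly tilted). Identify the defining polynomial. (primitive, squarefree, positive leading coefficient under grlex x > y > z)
2*x*y + 3*z

Degree: no degree-1 surface has this shape, so deg p = 2.
From the axis intercepts and sections: every point of the x-axis in the box is on the surface; the visible y-axis segment lies entirely on the surface; one z-axis crossing is at z = 0.
Putting this together gives p.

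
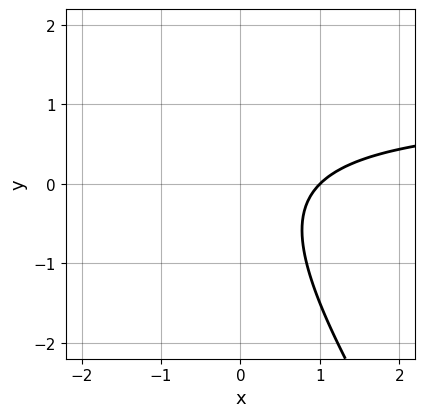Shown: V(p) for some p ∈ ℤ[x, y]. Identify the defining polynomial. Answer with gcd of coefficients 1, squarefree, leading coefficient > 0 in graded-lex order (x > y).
(a) Degree: no degree-1 curve has this shape, so deg p = 2.
(b) Reading off the gridlines: it crosses the x-axis at the gridline x = 1; it misses every integer gridline on the y-axis.
(c) Fitting integer coefficients to these (and the overall shape) gives p.

3*x*y + 2*y^2 - 3*x + 3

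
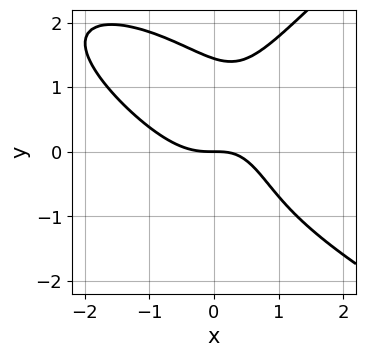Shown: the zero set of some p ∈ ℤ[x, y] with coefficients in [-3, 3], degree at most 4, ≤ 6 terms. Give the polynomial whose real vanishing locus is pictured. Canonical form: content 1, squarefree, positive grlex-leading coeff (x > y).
1. deg p = 4. A generic line meets the curve in up to 4 points.
2. From the axis intercepts and sections: it meets the y-axis at y = 0 (among the integer gridlines); it crosses the x-axis at the gridline x = 0.
3. Assembling these constraints gives the stated polynomial.

y^4 - 3*x^3 - 3*x^2*y + 2*x*y - 3*y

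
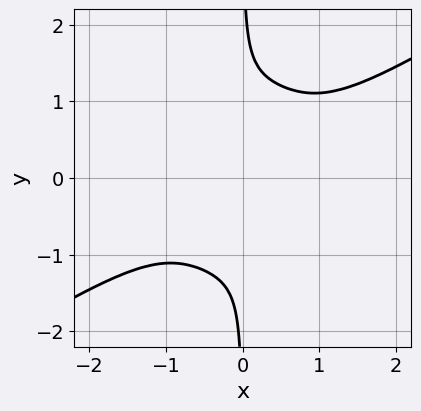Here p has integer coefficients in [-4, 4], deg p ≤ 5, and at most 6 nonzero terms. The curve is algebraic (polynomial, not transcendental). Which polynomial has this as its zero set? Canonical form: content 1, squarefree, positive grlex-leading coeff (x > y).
First, degree: a generic line meets the curve in up to 4 points, so deg p = 4.
Then, from the axis intercepts and sections: the curve avoids every integer y-axis point in the box; it misses every integer gridline on the x-axis.
Finally, assembling these constraints gives the stated polynomial.

2*x^4 - 2*x^3*y - 3*x*y^3 + 3*x*y + 1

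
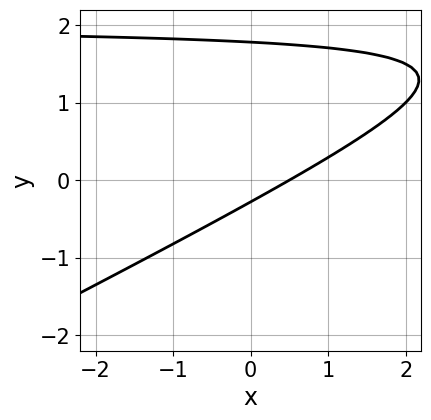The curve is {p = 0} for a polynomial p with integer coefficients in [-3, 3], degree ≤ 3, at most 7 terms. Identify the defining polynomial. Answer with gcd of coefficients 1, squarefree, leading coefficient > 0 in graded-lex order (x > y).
deg p = 2. A generic line meets the curve in up to 2 points.
Solving for integer coefficients yields p as stated.

x*y - 2*y^2 - 2*x + 3*y + 1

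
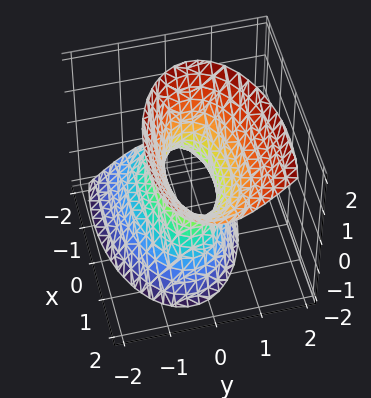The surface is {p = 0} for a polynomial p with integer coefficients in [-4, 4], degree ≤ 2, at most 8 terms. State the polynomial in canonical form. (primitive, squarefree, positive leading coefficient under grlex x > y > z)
(a) The degree is 2 — no degree-1 surface has this shape.
(b) Checking where it meets the axes: the x-axis gridline crossings are at x ∈ {-1, 1}; the surface avoids every integer z-axis point in the box.
(c) These observations pin down the coefficients.

x^2 - x*z + 3*y^2 - y*z - z^2 - 1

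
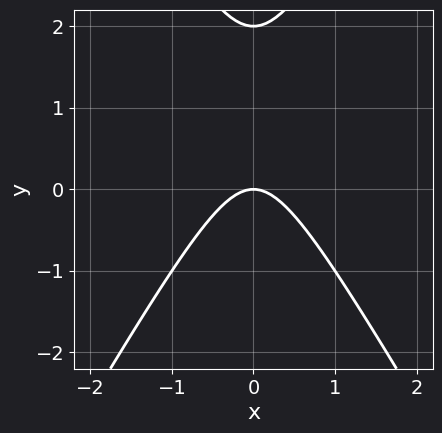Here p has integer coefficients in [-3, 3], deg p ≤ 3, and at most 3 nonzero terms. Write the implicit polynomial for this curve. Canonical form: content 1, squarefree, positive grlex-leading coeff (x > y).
3*x^2 - y^2 + 2*y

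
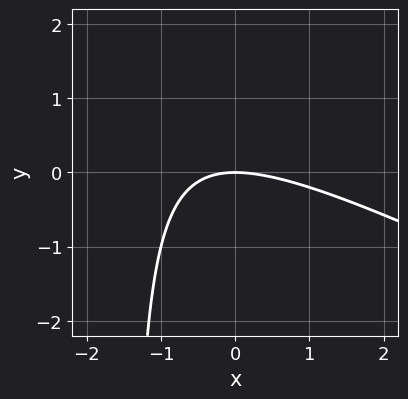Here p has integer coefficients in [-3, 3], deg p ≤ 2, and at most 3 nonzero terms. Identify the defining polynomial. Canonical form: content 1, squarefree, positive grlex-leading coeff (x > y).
(a) The degree is 2 — the shape is more complex than any degree-1 curve.
(b) From the axis intercepts and sections: one y-axis crossing is at y = 0; one x-axis crossing is at x = 0.
(c) Putting this together gives p.

x^2 + 2*x*y + 3*y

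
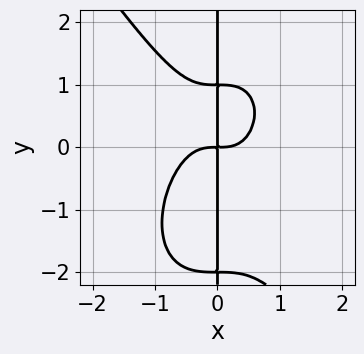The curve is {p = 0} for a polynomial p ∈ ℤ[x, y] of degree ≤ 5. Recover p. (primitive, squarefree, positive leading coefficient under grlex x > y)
3*x^4 + x*y^3 + x*y^2 - 2*x*y

First, degree: a generic line meets the curve in up to 4 points, so deg p = 4.
Next, reading off the gridlines: every point of the y-axis in the box is on the curve.
Finally, together with the visible shape, these determine p as stated.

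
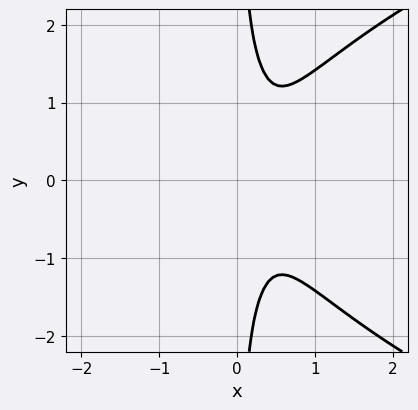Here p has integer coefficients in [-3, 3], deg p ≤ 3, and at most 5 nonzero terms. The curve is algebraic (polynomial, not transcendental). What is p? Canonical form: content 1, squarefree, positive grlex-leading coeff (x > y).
1. Degree: no degree-2 curve has this shape, so deg p = 3.
2. Symmetries: mirror symmetry y ↦ −y ⇒ only even powers of y.
3. From the axis intercepts and sections: it misses every integer gridline on the x-axis; the curve avoids every integer y-axis point in the box.
4. Putting this together gives p.

x*y^2 - 3*x^2 + 2*x - 1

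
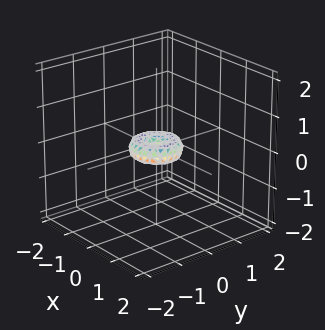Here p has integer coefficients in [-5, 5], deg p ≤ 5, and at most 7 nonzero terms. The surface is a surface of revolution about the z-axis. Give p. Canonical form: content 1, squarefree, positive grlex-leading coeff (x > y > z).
1. deg p = 4. The shape is more complex than any degree-3 surface.
2. By symmetry, the z-axis is an axis of rotation, so x and y enter only as x² + y².
3. Reading off the gridlines: a circular section at z = 0 has radius between 0 and 1; it meets the y-axis at y = 0 (among the integer gridlines).
4. Fitting integer coefficients to these (and the overall shape) gives p.

2*x^4 + 4*x^2*y^2 + 2*y^4 - x^2 - y^2 + 2*z^2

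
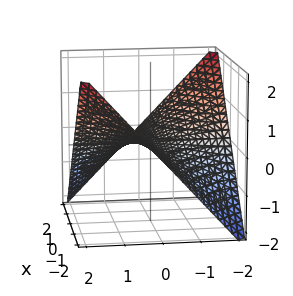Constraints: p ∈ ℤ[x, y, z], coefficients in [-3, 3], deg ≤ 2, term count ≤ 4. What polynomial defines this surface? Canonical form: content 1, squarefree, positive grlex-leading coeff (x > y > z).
x*y + 2*z

First, deg p = 2. A saddle surface; a quadric.
Then, from the visible intercepts: every point of the y-axis in the box is on the surface; every point of the x-axis in the box is on the surface.
Finally, fitting integer coefficients to these (and the overall shape) gives p.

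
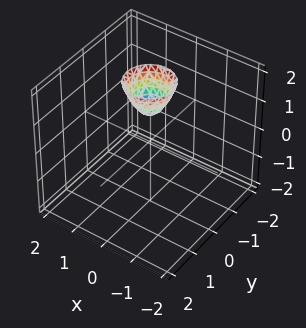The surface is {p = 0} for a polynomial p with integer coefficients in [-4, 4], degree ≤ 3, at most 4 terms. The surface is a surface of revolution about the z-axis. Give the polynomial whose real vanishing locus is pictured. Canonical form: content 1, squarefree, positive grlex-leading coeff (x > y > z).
(a) Degree: the shape is more complex than any degree-1 surface, so deg p = 2.
(b) Symmetry: the surface is invariant under rotation about z: p = q(x² + y², z).
(c) Against the integer gridlines: a circular section at z = 2 has radius between 0 and 1; it meets the z-axis at z = 1 (among the integer gridlines); it misses every integer gridline on the x-axis.
(d) These observations pin down the coefficients.

2*x^2 + 2*y^2 - z + 1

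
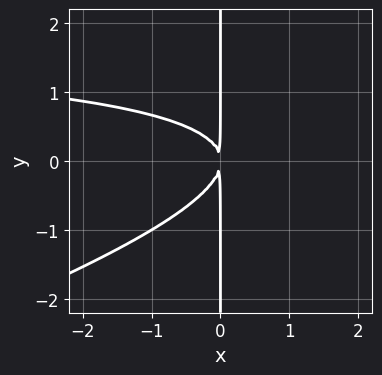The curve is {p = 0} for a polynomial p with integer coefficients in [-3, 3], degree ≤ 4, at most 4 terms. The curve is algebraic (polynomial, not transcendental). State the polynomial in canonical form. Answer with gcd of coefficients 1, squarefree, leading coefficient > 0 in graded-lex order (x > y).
x^2*y - 3*x*y^2 - 2*x^2

deg p = 3. A generic line meets the curve in up to 3 points.
From the axis intercepts and sections: every point of the y-axis in the box is on the curve.
Solving for integer coefficients yields p as stated.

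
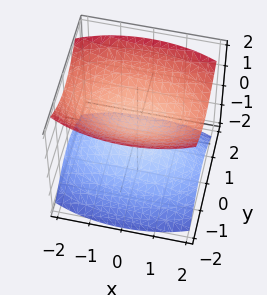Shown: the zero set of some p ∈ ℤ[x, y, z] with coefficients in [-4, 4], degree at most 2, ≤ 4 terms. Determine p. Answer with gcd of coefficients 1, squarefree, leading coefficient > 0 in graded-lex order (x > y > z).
There are 2 components. They look like related sheets of one shape, so recover p as a whole.
The degree is 2 — two separate bowl-shaped sheets opening away from each other; a quadric.
Symmetries: the x ↦ −x reflection is a symmetry, so x appears only in even powers; the y ↦ −y reflection is a symmetry, so y appears only in even powers; the z ↦ −z reflection is a symmetry, so z appears only in even powers.
Against the integer gridlines: no y-intercept at any integer in the box; no x-intercept at any integer in the box.
Fitting integer coefficients to these (and the overall shape) gives p.

x^2 + 3*y^2 - 3*z^2 + 1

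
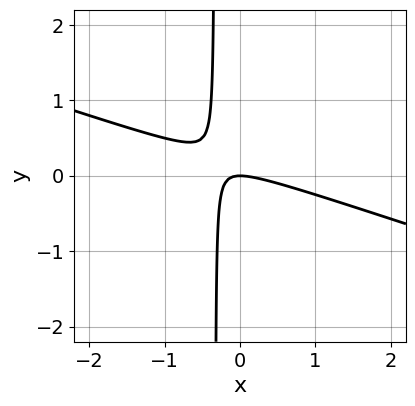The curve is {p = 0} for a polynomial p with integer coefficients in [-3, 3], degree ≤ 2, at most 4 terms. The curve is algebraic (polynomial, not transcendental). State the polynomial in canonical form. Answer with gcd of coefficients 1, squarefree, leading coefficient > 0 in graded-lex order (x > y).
(a) The degree is 2 — the shape is more complex than any degree-1 curve.
(b) From the axis intercepts and sections: it crosses the x-axis at the gridline x = 0; it meets the y-axis at y = 0 (among the integer gridlines).
(c) Together with the visible shape, these determine p as stated.

x^2 + 3*x*y + y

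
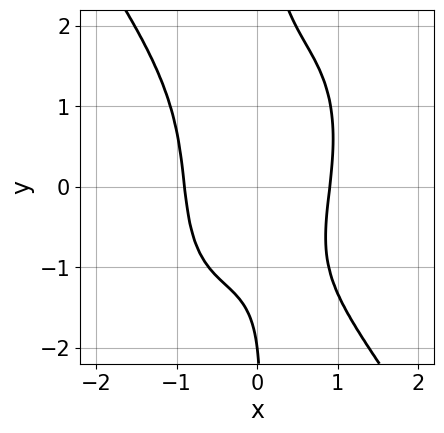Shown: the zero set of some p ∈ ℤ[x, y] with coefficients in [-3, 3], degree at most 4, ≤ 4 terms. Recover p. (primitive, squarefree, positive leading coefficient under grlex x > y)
3*x^4 + x*y^3 - y - 2

1. Degree: the shape is more complex than any degree-3 curve, so deg p = 4.
2. Against the integer gridlines: one y-axis crossing is at y = -2.
3. Assembling these constraints gives the stated polynomial.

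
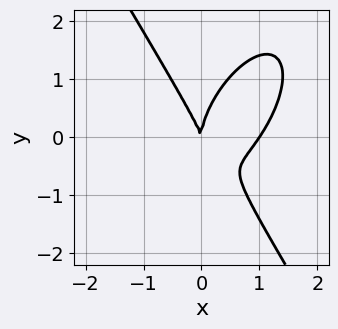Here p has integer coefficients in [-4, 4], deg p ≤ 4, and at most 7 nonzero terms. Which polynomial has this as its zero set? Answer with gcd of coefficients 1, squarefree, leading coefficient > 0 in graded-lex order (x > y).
3*x^3 - x^2*y + y^3 - 3*x^2 - x*y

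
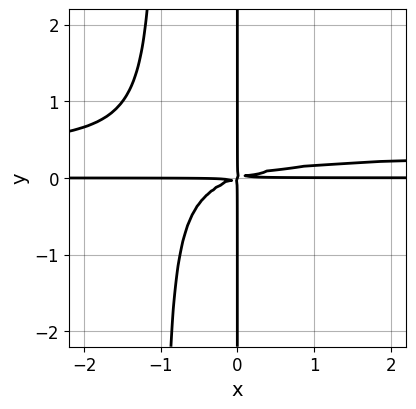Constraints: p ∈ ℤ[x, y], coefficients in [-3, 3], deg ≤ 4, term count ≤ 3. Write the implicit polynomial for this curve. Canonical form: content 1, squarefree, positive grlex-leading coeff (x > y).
(a) The degree is 4 — the shape is more complex than any degree-3 curve.
(b) Observable constraints: the visible y-axis segment lies entirely on the curve; every point of the x-axis in the box is on the curve.
(c) These observations pin down the coefficients.

3*x^2*y^2 - x^2*y + 3*x*y^2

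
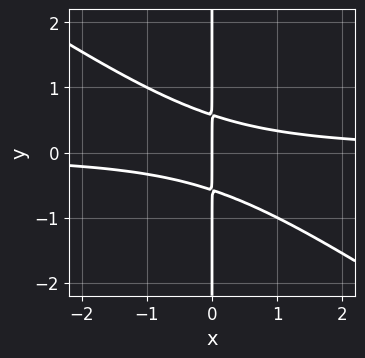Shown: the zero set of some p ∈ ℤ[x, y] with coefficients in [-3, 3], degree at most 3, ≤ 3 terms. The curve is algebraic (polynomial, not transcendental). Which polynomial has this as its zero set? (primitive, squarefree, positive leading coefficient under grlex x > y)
2*x^2*y + 3*x*y^2 - x

(a) deg p = 3. No degree-2 curve has this shape.
(b) Reading off the gridlines: the visible y-axis segment lies entirely on the curve; it crosses the x-axis at the gridline x = 0.
(c) Assembling these constraints gives the stated polynomial.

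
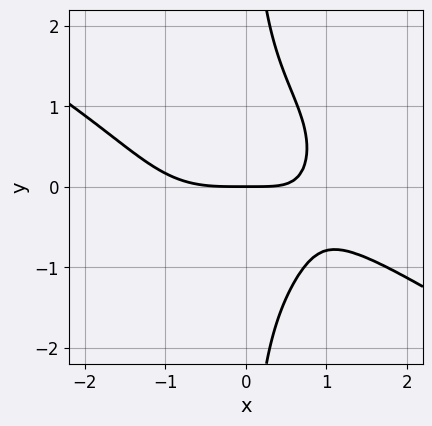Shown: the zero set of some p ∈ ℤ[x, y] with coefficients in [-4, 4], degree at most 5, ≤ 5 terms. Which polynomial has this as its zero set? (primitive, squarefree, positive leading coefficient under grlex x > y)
(a) Degree: no degree-3 curve has this shape, so deg p = 4.
(b) Observable constraints: it crosses the x-axis at the gridline x = 0; it crosses the y-axis at the gridline y = 0.
(c) These observations pin down the coefficients.

x^4 + x^3*y + 2*x*y^3 + 2*x*y - 3*y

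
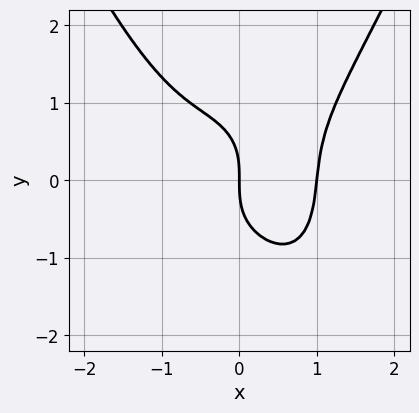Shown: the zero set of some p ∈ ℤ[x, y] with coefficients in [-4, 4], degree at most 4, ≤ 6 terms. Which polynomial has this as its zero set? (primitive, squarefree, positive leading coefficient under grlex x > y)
(a) deg p = 4. The shape is more complex than any degree-3 curve.
(b) From the visible intercepts: the x-axis gridline crossings are at x ∈ {0, 1}; it meets the y-axis at y = 0 (among the integer gridlines).
(c) The integer polynomial consistent with all of this is the stated p.

3*x^4 - x^2*y - 2*y^3 - 3*x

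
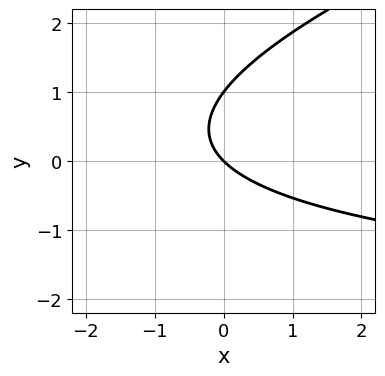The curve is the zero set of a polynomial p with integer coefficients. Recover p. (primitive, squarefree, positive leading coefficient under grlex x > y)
First, degree: no degree-1 curve has this shape, so deg p = 2.
Then, observable constraints: it crosses the x-axis at the gridline x = 0; among the integer gridlines, it crosses the y-axis at y ∈ {0, 1}.
Finally, the integer polynomial consistent with all of this is the stated p.

x*y - 3*y^2 + 3*x + 3*y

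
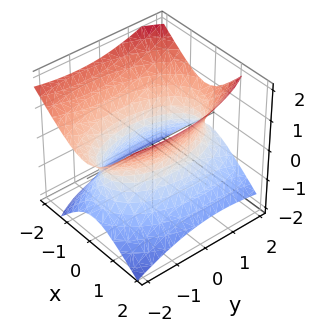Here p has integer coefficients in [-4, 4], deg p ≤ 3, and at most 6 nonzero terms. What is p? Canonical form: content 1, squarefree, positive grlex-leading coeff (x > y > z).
3*x^2 + x*z + y^2 + y*z - 3*z^2 - 3

The degree is 2 — the shape is more complex than any degree-1 surface.
Reading off the gridlines: the surface avoids every integer z-axis point in the box; the x-axis gridline crossings are at x ∈ {-1, 1}.
Matching integer coefficients to the picture gives p.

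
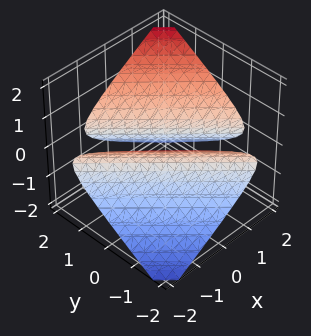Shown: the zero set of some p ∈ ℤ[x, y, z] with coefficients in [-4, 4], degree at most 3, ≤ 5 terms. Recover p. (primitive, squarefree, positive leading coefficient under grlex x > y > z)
x^2 + 2*x*y + y^2 - 3*z^2 - 1

1. There are 2 components. Treating them together as one polynomial.
2. Degree: no degree-1 surface has this shape, so deg p = 2.
3. Checking where it meets the axes: among the integer gridlines, it crosses the y-axis at y ∈ {-1, 1}; among the integer gridlines, it crosses the x-axis at x ∈ {-1, 1}.
4. Fitting integer coefficients to these (and the overall shape) gives p.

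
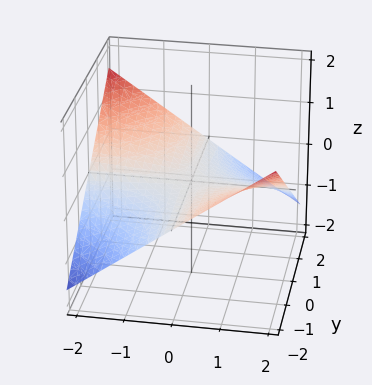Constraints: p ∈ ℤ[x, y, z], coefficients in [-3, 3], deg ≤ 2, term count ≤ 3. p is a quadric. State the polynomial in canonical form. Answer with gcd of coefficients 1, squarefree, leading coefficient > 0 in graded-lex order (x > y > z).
First, degree: a saddle surface; a quadric, so deg p = 2.
Next, observable constraints: the visible y-axis segment lies entirely on the surface; every point of the x-axis in the box is on the surface; one z-axis crossing is at z = 0.
Finally, fitting integer coefficients to these (and the overall shape) gives p.

x*y + 3*z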